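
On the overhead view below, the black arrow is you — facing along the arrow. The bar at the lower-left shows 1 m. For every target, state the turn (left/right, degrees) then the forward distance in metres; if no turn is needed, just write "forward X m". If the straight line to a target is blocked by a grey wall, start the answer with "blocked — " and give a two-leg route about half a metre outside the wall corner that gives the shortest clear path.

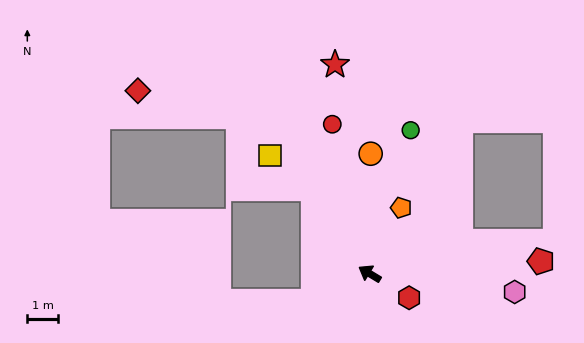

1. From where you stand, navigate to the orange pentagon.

turn right 84°, forward 2.4 m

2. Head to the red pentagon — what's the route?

turn right 145°, forward 5.7 m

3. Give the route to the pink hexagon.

turn right 156°, forward 4.8 m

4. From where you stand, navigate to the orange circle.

turn right 59°, forward 3.9 m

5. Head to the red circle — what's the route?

turn right 45°, forward 5.1 m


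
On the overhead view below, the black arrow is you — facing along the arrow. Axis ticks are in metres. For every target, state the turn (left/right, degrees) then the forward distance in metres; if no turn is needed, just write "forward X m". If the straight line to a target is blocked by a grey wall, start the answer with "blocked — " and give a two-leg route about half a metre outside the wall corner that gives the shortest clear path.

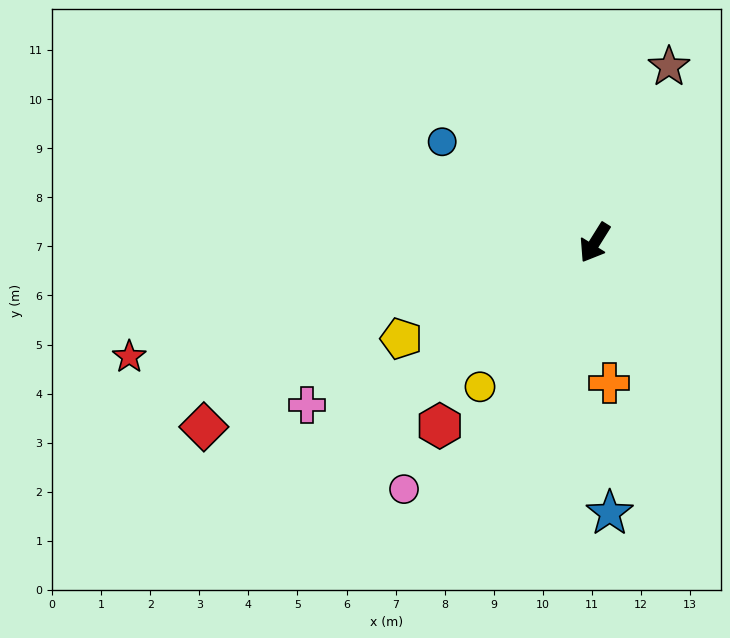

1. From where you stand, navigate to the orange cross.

turn left 38°, forward 2.9 m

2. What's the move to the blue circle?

turn right 92°, forward 3.7 m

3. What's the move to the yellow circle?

turn right 7°, forward 3.8 m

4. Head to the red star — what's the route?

turn right 44°, forward 9.8 m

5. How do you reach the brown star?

turn right 171°, forward 3.9 m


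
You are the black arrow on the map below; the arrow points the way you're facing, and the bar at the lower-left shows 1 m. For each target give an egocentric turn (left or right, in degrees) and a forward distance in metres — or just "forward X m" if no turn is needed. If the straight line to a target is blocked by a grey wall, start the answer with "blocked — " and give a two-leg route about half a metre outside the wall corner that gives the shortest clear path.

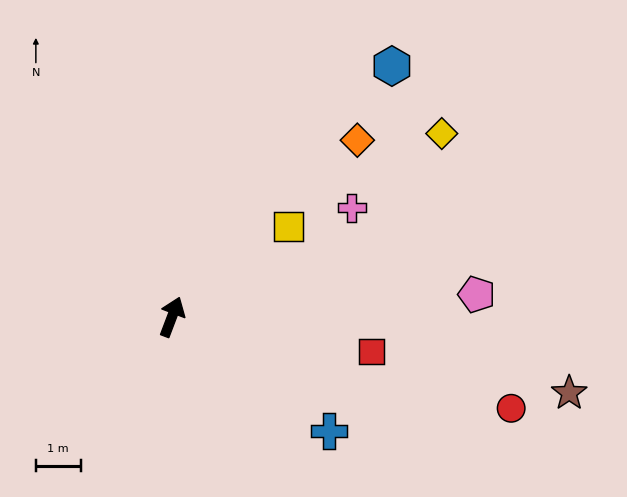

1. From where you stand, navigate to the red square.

turn right 79°, forward 4.5 m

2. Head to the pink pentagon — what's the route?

turn right 65°, forward 6.8 m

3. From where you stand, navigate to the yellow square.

turn right 31°, forward 3.3 m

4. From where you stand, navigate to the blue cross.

turn right 105°, forward 4.3 m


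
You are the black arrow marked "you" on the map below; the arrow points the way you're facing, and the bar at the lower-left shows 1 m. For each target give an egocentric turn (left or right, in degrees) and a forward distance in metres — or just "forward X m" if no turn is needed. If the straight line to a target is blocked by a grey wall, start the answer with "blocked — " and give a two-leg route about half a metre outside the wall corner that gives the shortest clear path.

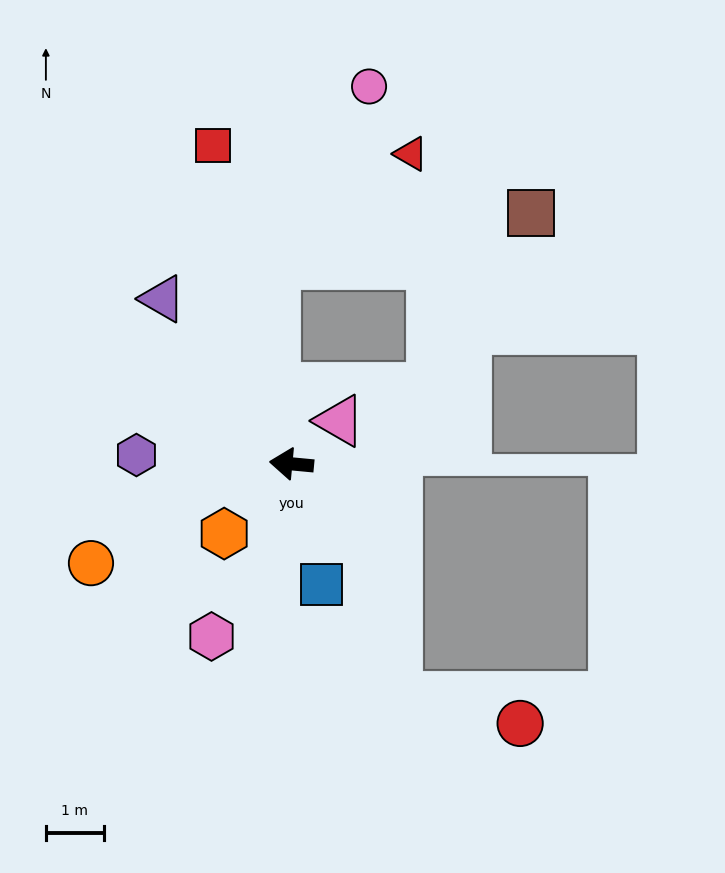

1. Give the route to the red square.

turn right 71°, forward 5.7 m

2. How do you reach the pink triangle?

turn right 133°, forward 1.1 m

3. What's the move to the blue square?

turn left 109°, forward 2.1 m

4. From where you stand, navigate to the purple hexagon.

turn left 2°, forward 2.7 m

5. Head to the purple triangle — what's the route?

turn right 47°, forward 3.6 m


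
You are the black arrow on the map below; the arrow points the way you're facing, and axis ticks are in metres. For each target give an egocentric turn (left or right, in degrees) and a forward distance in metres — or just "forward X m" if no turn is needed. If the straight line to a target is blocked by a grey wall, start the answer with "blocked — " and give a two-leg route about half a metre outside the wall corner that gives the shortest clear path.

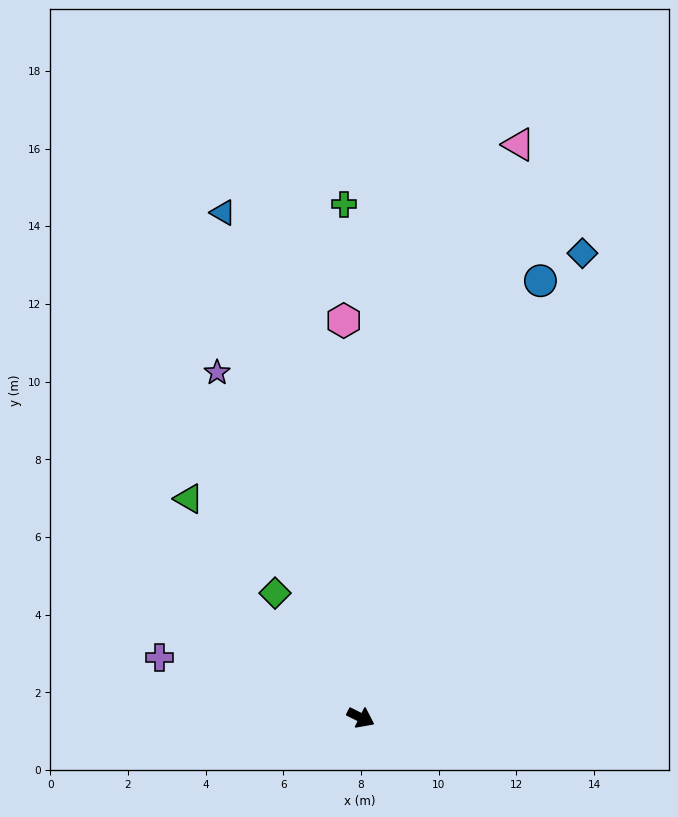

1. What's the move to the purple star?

turn left 139°, forward 9.6 m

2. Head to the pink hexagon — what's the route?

turn left 119°, forward 10.2 m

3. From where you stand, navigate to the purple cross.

turn right 170°, forward 5.4 m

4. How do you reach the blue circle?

turn left 94°, forward 12.2 m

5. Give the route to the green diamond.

turn left 151°, forward 3.9 m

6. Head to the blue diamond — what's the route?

turn left 91°, forward 13.2 m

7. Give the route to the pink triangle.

turn left 101°, forward 15.3 m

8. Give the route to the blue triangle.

turn left 132°, forward 13.5 m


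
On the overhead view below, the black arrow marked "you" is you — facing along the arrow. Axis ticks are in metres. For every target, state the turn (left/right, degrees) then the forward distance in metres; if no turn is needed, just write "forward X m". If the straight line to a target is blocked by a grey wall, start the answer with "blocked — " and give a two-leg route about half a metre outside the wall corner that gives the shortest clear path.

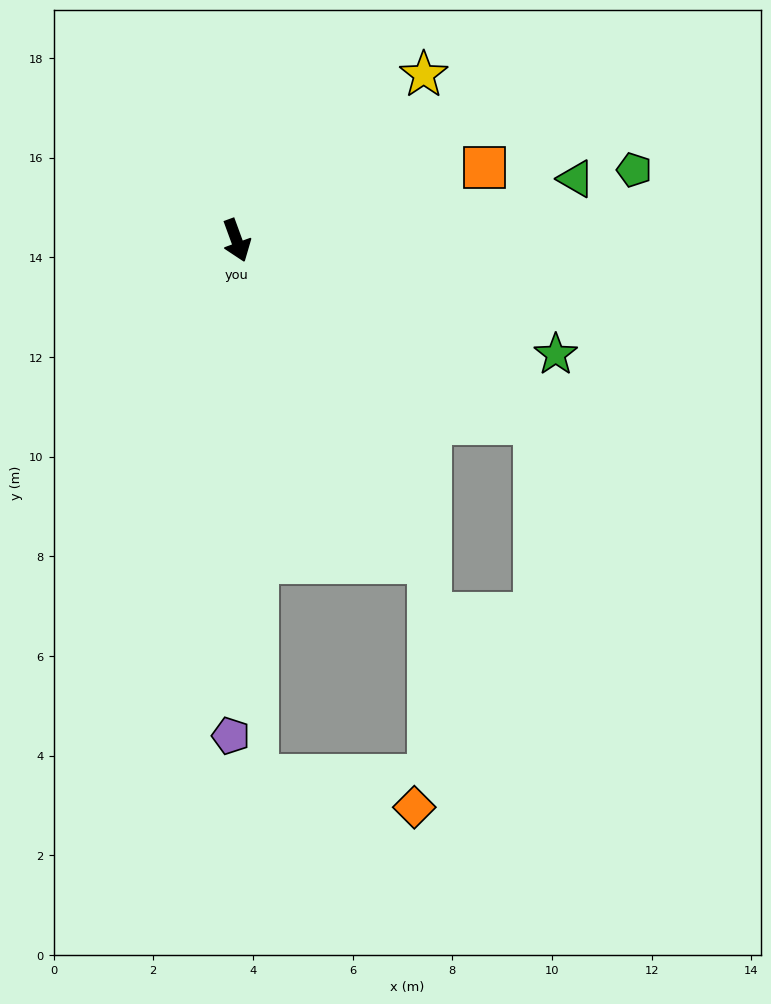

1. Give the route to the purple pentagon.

turn right 21°, forward 9.9 m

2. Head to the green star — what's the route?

turn left 50°, forward 6.8 m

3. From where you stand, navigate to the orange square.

turn left 86°, forward 5.2 m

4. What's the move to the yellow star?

turn left 111°, forward 5.0 m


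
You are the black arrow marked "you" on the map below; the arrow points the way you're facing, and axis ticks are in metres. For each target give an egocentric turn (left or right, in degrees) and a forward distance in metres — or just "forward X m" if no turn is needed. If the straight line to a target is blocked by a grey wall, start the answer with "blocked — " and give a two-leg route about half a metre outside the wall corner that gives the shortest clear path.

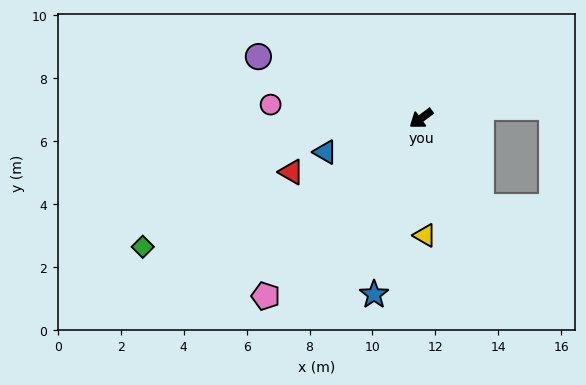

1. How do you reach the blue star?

turn left 39°, forward 5.8 m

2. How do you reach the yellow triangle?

turn left 55°, forward 3.7 m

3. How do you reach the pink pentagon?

turn left 12°, forward 7.5 m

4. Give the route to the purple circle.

turn right 57°, forward 5.5 m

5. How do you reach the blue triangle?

turn right 17°, forward 3.2 m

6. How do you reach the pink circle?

turn right 42°, forward 4.8 m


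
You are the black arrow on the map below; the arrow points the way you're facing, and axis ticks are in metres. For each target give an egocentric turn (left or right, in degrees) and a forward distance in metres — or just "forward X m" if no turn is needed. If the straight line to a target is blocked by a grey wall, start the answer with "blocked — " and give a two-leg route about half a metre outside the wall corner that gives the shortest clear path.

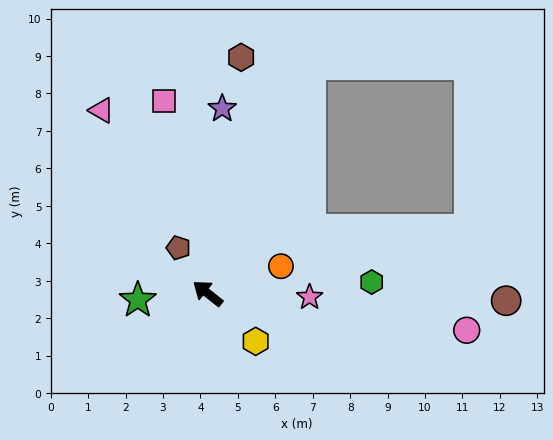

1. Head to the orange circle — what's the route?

turn right 121°, forward 2.1 m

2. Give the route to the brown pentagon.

turn right 19°, forward 1.4 m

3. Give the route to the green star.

turn left 44°, forward 1.9 m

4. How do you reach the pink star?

turn right 144°, forward 2.7 m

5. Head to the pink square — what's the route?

turn right 39°, forward 5.3 m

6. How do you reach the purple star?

turn right 56°, forward 5.0 m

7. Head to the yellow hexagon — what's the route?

turn left 173°, forward 1.8 m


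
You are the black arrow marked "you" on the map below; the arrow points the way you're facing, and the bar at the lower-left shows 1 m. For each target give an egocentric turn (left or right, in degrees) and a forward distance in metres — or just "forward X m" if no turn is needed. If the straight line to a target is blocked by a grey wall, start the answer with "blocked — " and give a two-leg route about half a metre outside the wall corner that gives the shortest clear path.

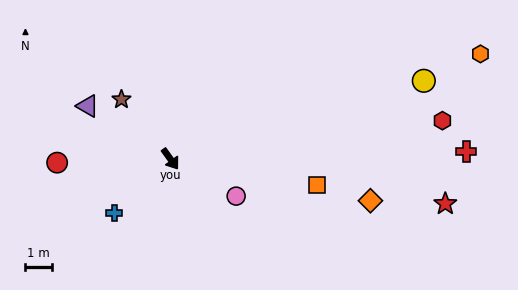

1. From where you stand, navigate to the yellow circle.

turn left 71°, forward 9.9 m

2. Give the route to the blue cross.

turn right 82°, forward 2.9 m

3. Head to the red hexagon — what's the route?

turn left 62°, forward 10.3 m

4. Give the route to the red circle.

turn right 124°, forward 4.2 m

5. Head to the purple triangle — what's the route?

turn right 158°, forward 3.7 m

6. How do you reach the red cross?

turn left 56°, forward 11.0 m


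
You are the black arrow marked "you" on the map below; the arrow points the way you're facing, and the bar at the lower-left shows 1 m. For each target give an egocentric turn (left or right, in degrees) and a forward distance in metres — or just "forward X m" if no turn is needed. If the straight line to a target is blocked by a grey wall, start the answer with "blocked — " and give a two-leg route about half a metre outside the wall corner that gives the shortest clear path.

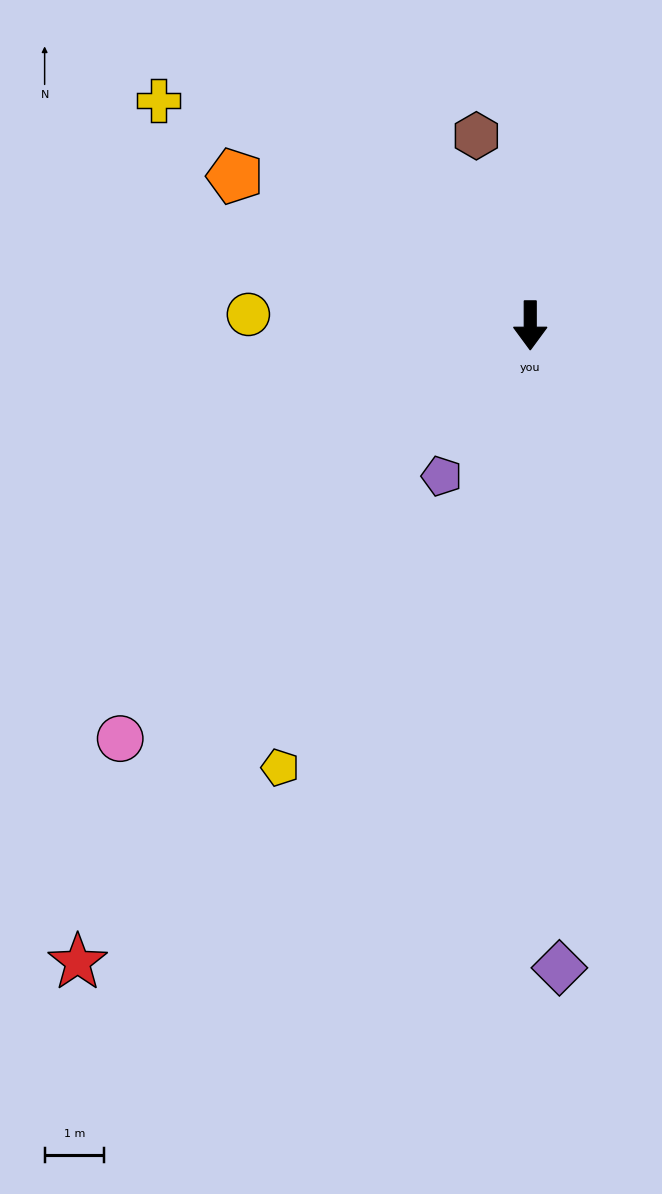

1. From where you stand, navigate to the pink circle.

turn right 45°, forward 9.8 m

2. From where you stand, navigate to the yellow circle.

turn right 92°, forward 4.7 m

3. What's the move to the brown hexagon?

turn right 164°, forward 3.3 m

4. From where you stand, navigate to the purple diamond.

turn left 3°, forward 10.8 m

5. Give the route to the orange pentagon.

turn right 117°, forward 5.6 m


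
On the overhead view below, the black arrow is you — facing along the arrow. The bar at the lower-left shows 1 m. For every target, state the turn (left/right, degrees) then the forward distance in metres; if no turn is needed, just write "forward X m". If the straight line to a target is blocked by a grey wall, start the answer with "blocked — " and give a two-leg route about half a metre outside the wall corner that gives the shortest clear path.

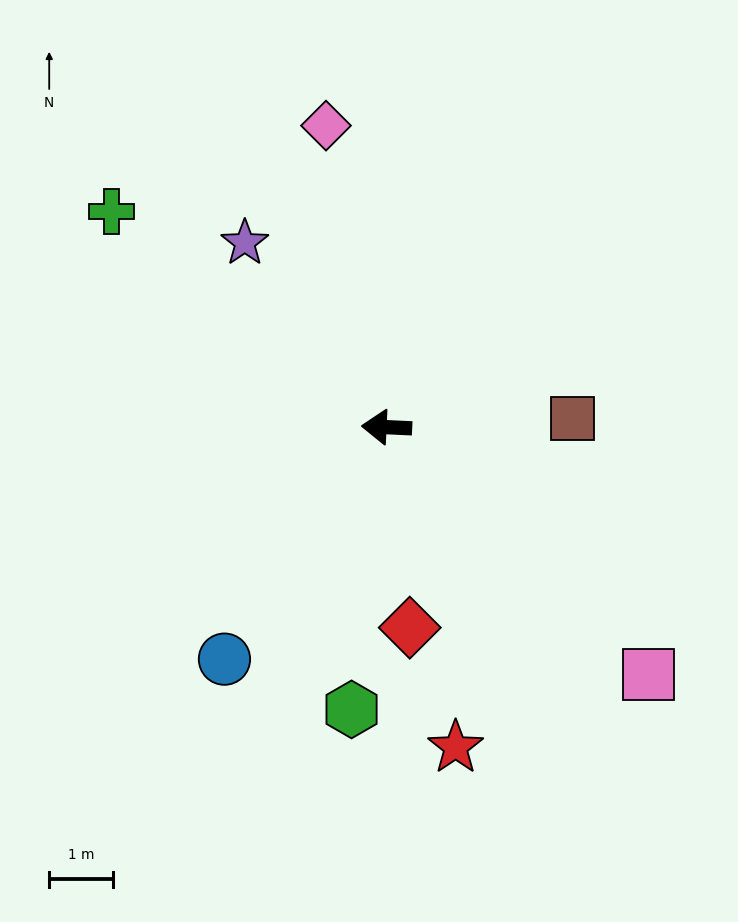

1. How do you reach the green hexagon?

turn left 86°, forward 4.5 m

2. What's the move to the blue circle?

turn left 58°, forward 4.4 m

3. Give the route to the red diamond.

turn left 99°, forward 3.2 m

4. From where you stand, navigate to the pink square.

turn left 139°, forward 5.7 m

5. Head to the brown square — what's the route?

turn right 175°, forward 2.9 m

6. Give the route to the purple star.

turn right 50°, forward 3.6 m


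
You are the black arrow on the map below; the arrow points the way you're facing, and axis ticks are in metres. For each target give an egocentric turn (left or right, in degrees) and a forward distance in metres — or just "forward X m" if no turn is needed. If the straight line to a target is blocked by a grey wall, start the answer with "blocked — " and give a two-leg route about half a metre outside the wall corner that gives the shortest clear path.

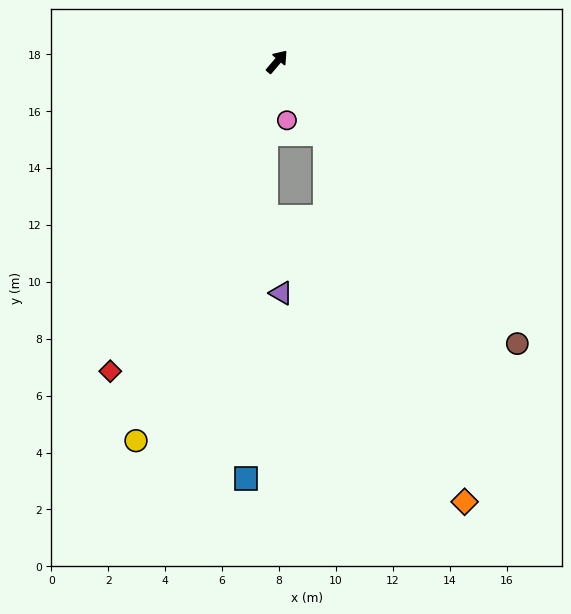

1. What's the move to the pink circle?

turn right 130°, forward 2.1 m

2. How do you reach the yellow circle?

turn right 160°, forward 14.2 m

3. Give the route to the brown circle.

turn right 99°, forward 13.0 m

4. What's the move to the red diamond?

turn right 168°, forward 12.3 m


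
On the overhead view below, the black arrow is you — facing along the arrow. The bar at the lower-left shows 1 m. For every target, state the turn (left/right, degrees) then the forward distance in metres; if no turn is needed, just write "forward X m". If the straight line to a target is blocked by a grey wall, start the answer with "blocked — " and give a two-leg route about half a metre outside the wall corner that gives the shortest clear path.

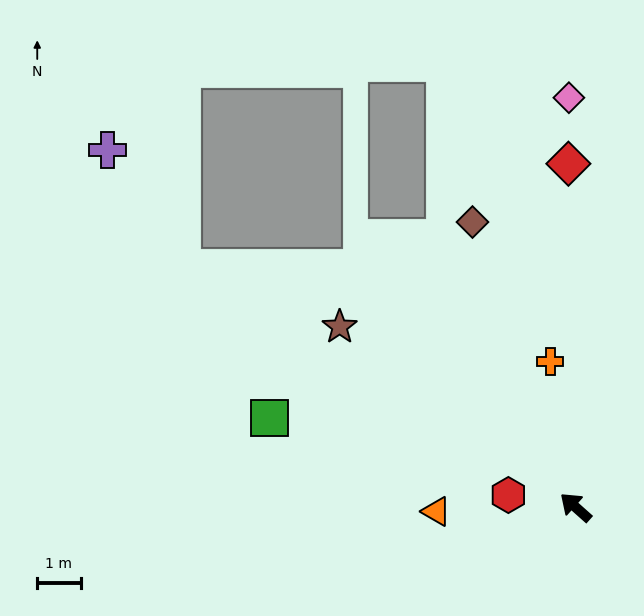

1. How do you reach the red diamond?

turn right 47°, forward 7.9 m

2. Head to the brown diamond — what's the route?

turn right 28°, forward 7.0 m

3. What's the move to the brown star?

turn left 4°, forward 6.8 m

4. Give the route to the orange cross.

turn right 38°, forward 3.4 m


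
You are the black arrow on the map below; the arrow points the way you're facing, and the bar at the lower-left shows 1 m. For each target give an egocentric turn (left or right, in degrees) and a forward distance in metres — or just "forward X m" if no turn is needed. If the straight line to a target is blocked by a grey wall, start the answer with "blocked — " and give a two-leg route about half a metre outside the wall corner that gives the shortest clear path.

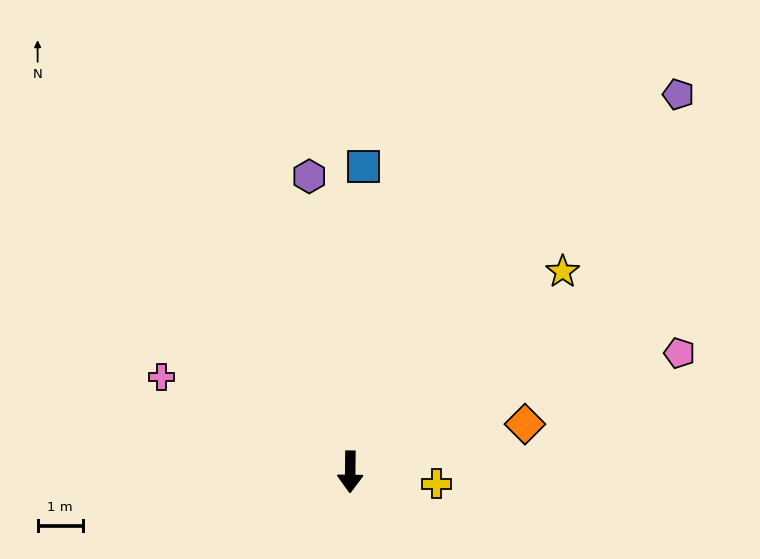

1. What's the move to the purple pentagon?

turn left 140°, forward 11.1 m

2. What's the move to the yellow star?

turn left 134°, forward 6.5 m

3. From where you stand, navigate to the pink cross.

turn right 116°, forward 4.7 m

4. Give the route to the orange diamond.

turn left 106°, forward 4.0 m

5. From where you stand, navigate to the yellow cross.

turn left 83°, forward 1.9 m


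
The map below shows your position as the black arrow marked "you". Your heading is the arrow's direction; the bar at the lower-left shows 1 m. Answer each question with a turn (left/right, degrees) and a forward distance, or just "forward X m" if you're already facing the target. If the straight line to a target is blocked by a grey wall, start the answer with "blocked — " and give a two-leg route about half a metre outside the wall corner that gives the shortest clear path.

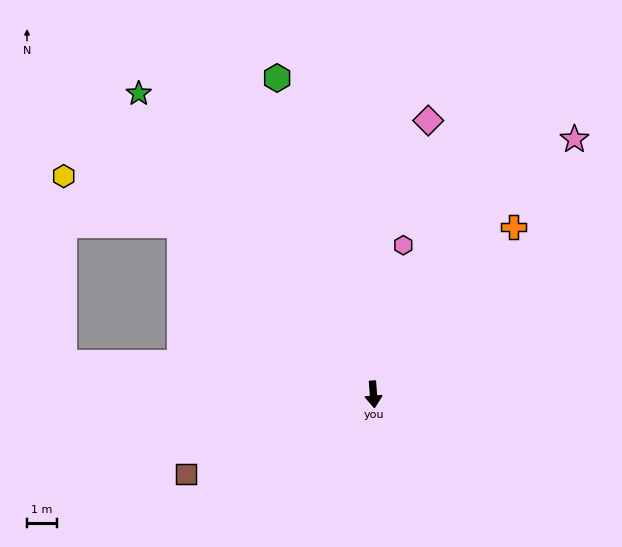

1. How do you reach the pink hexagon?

turn left 164°, forward 5.0 m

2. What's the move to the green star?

turn right 146°, forward 12.6 m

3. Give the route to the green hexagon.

turn right 167°, forward 10.9 m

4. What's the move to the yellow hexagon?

blocked — turn right 135°, forward 8.5 m, then turn left 18°, forward 4.1 m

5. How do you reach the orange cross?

turn left 136°, forward 7.2 m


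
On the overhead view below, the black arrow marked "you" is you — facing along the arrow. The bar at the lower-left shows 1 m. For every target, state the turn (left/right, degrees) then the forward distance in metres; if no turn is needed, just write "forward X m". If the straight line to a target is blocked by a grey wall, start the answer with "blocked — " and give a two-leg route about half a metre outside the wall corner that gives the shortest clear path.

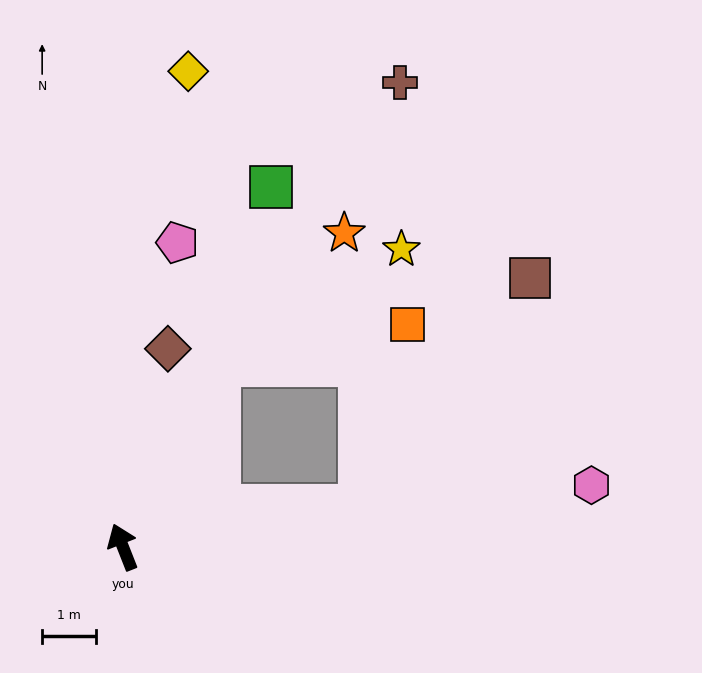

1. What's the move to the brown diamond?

turn right 34°, forward 3.8 m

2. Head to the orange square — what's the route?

blocked — turn right 49°, forward 3.8 m, then turn right 51°, forward 3.6 m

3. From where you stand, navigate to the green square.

turn right 44°, forward 7.3 m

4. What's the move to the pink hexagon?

turn right 104°, forward 8.8 m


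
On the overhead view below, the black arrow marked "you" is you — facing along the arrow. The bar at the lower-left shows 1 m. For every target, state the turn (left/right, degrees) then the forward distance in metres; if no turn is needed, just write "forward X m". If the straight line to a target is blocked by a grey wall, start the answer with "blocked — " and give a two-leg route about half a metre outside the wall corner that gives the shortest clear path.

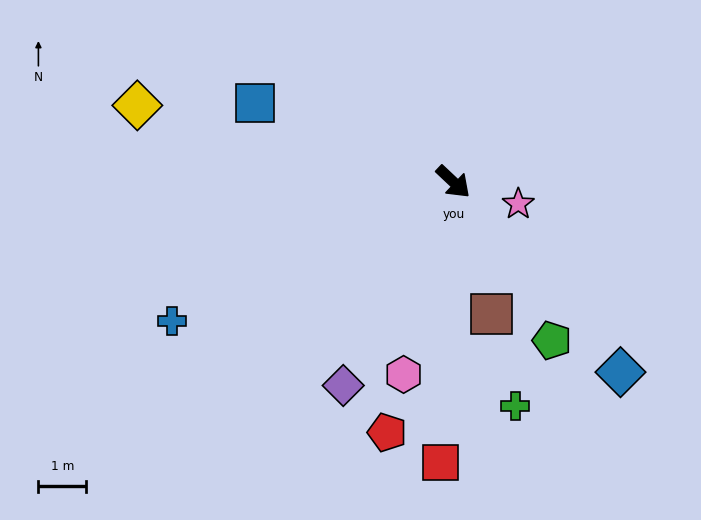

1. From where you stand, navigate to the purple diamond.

turn right 75°, forward 4.8 m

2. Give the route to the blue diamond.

turn right 5°, forward 5.3 m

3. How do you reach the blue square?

turn right 158°, forward 4.5 m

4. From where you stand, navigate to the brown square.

turn right 31°, forward 2.9 m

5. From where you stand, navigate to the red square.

turn right 49°, forward 5.9 m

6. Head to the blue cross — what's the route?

turn right 110°, forward 6.6 m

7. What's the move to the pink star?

turn left 24°, forward 1.4 m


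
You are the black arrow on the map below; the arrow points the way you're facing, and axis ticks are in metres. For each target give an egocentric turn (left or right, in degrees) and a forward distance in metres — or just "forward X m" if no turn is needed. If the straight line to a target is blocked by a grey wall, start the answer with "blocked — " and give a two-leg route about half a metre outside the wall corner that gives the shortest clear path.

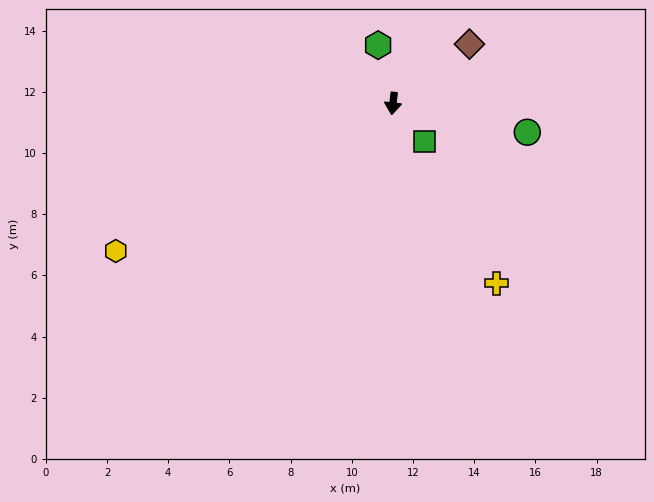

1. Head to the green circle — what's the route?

turn left 84°, forward 4.5 m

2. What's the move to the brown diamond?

turn left 134°, forward 3.2 m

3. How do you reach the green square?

turn left 46°, forward 1.6 m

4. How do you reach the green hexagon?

turn right 159°, forward 2.0 m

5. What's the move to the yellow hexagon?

turn right 55°, forward 10.3 m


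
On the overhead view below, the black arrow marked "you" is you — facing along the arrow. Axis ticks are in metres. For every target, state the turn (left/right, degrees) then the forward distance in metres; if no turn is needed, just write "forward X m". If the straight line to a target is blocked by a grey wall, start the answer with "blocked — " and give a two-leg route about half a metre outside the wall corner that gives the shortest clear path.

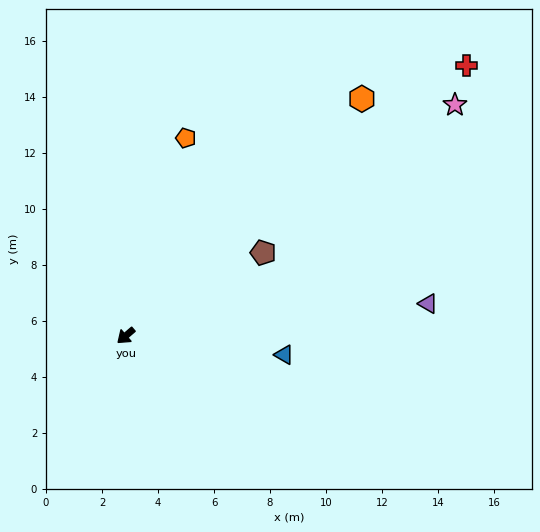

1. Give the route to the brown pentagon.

turn left 170°, forward 5.7 m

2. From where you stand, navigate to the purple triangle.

turn left 145°, forward 10.9 m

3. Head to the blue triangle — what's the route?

turn left 132°, forward 5.7 m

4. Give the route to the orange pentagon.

turn right 148°, forward 7.4 m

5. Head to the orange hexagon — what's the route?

turn right 176°, forward 11.9 m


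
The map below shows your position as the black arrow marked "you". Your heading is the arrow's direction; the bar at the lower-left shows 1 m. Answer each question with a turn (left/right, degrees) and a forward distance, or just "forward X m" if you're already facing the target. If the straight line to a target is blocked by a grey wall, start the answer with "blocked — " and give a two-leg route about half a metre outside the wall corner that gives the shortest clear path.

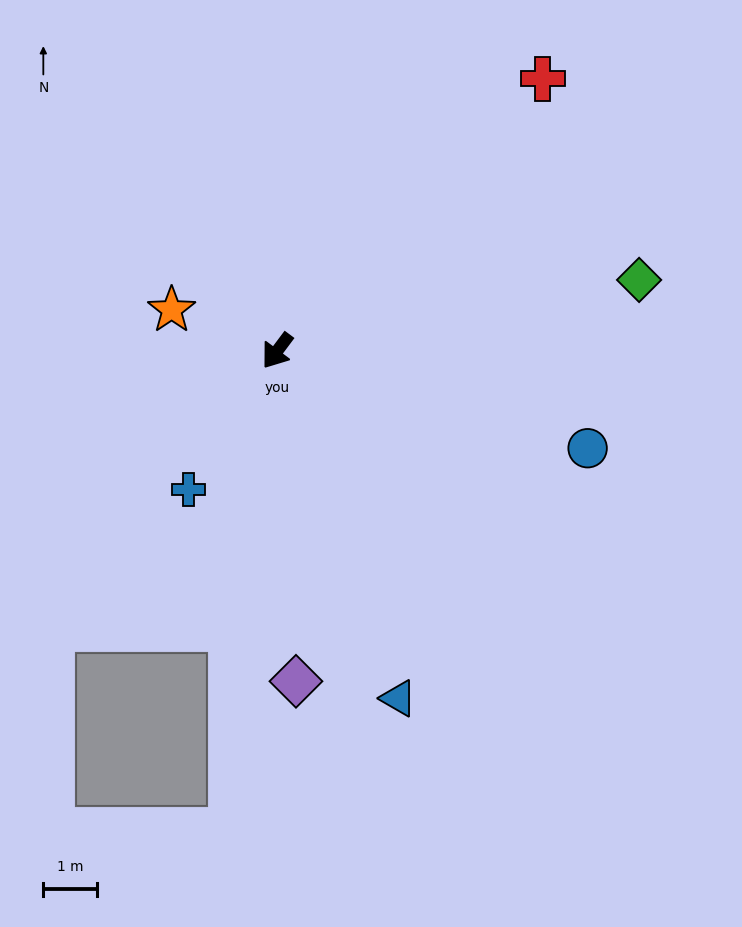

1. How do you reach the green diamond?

turn left 138°, forward 6.8 m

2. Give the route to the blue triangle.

turn left 56°, forward 6.8 m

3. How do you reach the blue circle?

turn left 109°, forward 6.0 m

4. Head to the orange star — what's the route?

turn right 74°, forward 2.1 m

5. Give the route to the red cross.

turn left 172°, forward 7.0 m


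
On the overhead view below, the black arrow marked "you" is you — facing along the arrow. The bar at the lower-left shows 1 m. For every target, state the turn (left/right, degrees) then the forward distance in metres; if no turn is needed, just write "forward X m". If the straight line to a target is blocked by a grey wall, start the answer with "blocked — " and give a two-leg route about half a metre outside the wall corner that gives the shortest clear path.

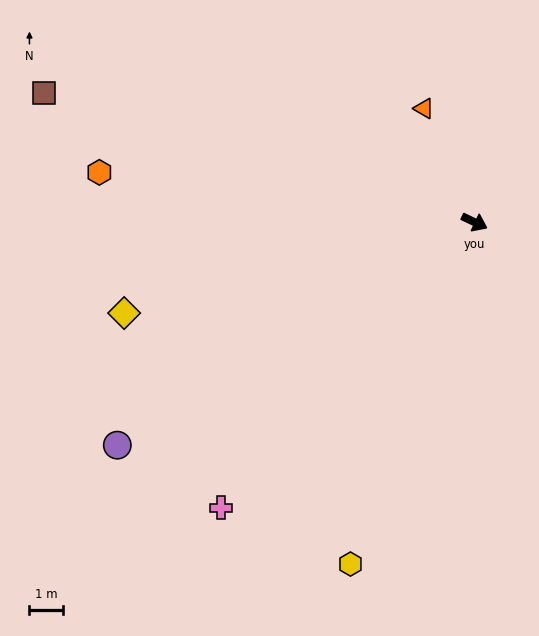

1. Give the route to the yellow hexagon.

turn right 85°, forward 10.9 m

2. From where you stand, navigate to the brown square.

turn right 171°, forward 13.4 m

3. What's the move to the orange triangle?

turn left 139°, forward 3.7 m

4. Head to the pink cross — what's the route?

turn right 106°, forward 11.4 m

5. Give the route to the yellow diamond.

turn right 140°, forward 10.8 m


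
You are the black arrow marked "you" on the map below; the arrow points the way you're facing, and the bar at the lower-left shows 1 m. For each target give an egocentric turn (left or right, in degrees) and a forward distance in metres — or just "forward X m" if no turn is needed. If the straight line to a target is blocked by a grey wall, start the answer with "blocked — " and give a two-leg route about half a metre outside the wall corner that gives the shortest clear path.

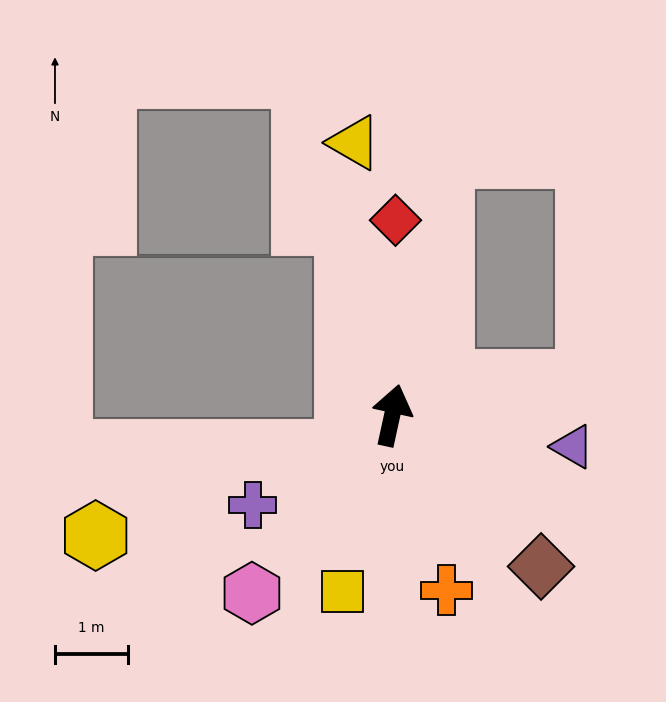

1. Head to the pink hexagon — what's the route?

turn left 154°, forward 3.1 m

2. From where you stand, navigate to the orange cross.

turn right 150°, forward 2.5 m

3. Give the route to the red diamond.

turn left 11°, forward 2.7 m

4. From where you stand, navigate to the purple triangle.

turn right 88°, forward 2.5 m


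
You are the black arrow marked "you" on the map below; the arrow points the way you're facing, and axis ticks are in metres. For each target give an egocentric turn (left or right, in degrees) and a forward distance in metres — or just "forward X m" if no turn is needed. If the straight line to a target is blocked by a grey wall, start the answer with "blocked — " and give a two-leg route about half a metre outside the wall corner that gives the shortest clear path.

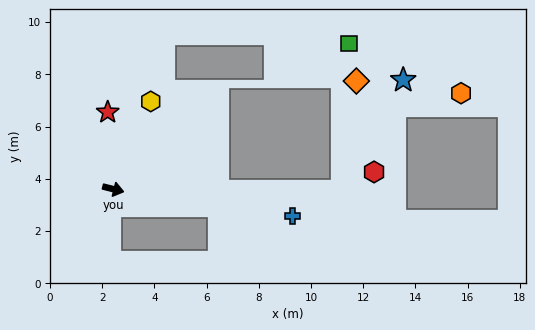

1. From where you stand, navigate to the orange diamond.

blocked — turn left 14°, forward 8.8 m, then turn left 83°, forward 4.2 m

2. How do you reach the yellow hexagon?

turn left 81°, forward 3.7 m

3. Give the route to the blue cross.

turn left 6°, forward 6.9 m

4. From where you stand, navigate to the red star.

turn left 108°, forward 3.0 m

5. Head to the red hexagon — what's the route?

blocked — turn left 14°, forward 8.8 m, then turn left 30°, forward 1.4 m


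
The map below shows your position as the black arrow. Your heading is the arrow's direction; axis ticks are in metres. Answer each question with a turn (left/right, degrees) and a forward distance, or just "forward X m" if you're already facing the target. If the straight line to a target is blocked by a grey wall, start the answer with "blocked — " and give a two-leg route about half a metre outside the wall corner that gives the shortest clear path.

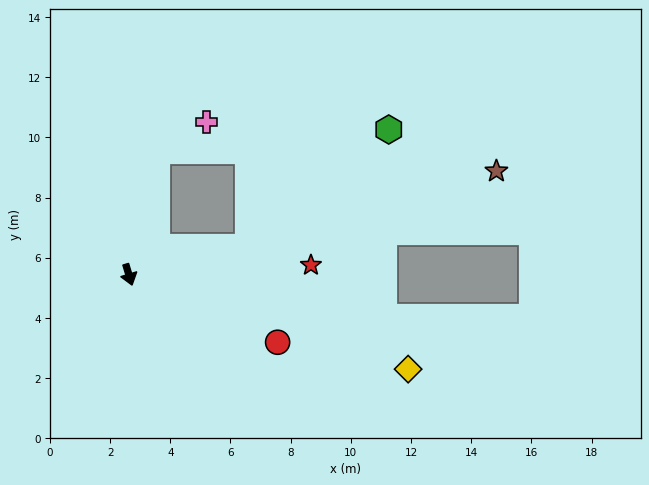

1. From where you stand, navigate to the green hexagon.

blocked — turn left 86°, forward 4.1 m, then turn left 27°, forward 6.1 m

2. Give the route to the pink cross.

blocked — turn left 150°, forward 4.2 m, then turn right 46°, forward 1.9 m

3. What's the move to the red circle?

turn left 49°, forward 5.4 m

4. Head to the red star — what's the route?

turn left 76°, forward 6.1 m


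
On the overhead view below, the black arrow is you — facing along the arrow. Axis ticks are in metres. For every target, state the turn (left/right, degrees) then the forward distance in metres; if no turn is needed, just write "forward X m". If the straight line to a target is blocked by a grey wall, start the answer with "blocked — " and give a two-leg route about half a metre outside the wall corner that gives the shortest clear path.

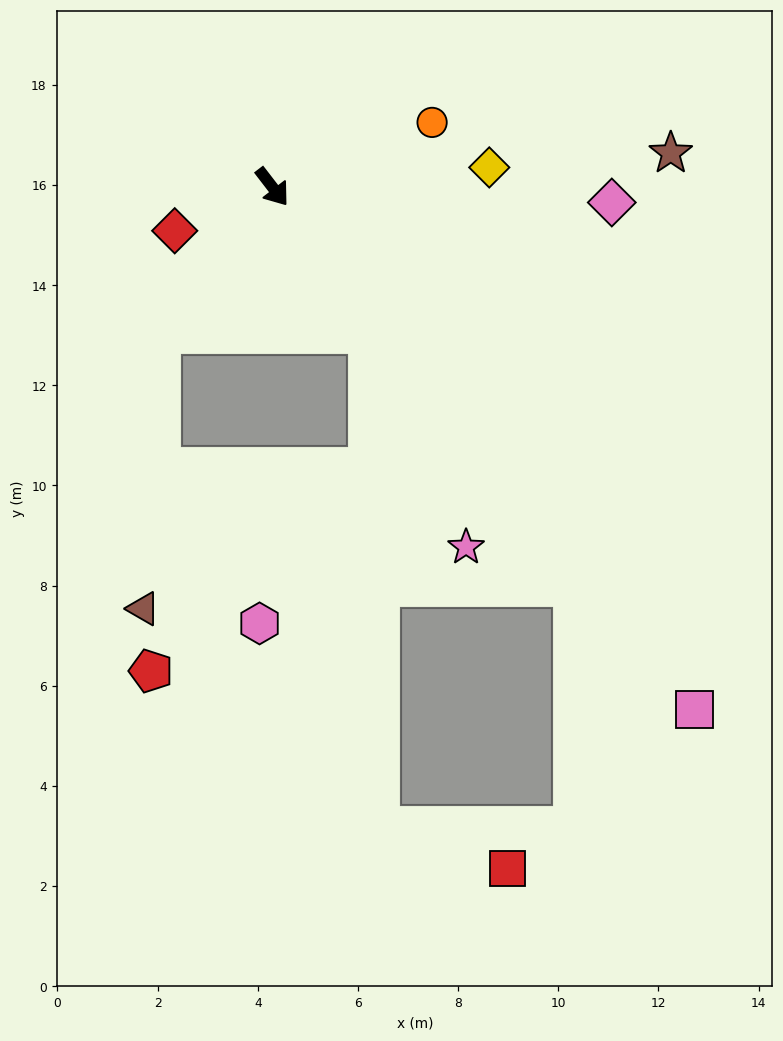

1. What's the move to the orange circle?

turn left 74°, forward 3.4 m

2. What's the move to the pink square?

forward 13.4 m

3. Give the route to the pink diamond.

turn left 50°, forward 6.8 m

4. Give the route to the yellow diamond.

turn left 58°, forward 4.3 m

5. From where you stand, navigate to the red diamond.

turn right 103°, forward 2.1 m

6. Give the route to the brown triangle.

blocked — turn right 75°, forward 3.7 m, then turn left 34°, forward 5.5 m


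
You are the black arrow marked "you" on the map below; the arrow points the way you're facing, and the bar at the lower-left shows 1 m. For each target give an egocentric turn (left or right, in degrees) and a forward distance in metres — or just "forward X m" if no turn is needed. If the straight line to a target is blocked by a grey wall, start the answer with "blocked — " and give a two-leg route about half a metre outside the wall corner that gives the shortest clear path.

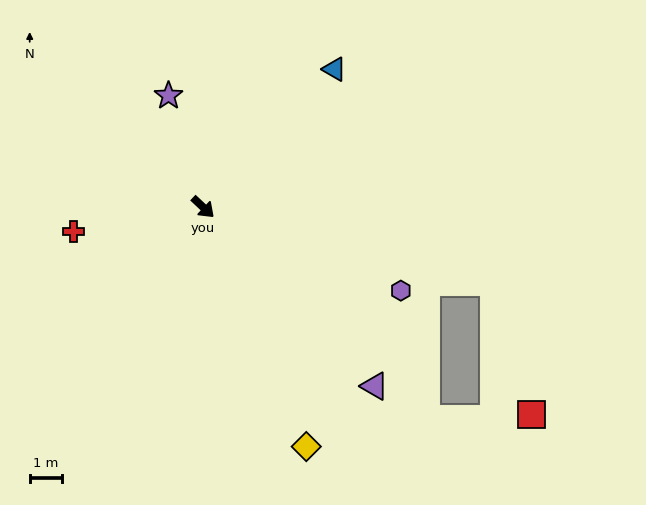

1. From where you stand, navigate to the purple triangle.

turn right 3°, forward 7.8 m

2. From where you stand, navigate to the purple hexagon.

turn left 20°, forward 6.7 m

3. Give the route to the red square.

blocked — turn left 29°, forward 9.4 m, then turn right 60°, forward 4.3 m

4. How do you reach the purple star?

turn left 150°, forward 3.7 m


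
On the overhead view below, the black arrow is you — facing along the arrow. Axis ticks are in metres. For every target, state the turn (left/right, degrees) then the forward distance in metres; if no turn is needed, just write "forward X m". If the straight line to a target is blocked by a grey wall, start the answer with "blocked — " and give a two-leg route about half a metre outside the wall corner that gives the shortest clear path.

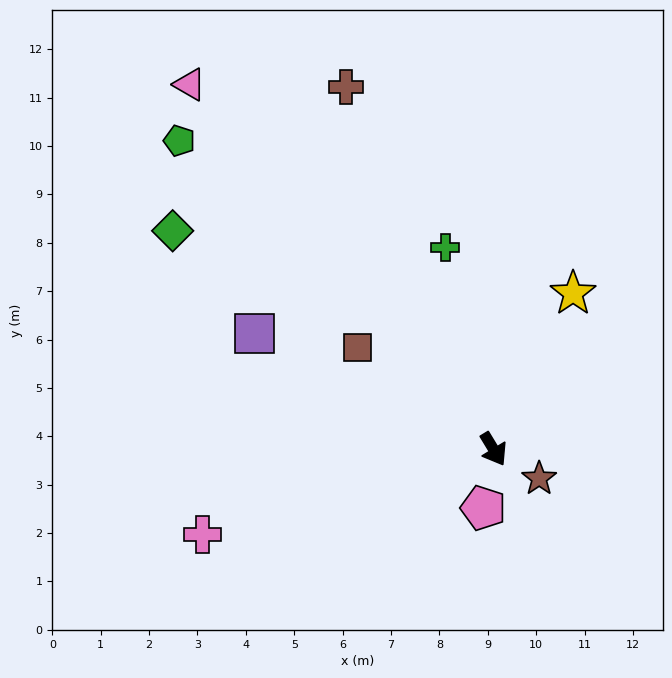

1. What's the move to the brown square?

turn right 158°, forward 3.5 m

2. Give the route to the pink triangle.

turn right 171°, forward 9.8 m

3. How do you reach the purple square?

turn right 147°, forward 5.5 m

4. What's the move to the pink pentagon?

turn right 41°, forward 1.2 m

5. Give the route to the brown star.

turn left 26°, forward 1.1 m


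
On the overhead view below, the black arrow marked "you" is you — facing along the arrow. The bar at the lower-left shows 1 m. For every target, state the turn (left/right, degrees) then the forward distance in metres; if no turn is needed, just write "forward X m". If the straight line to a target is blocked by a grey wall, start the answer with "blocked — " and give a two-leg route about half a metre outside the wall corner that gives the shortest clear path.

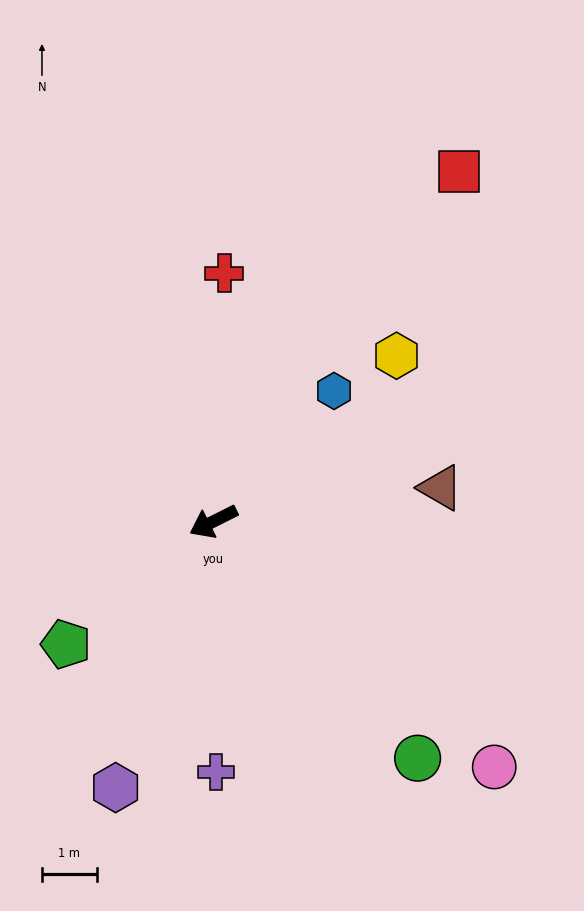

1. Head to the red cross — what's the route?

turn right 119°, forward 4.5 m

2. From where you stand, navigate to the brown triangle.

turn left 162°, forward 4.2 m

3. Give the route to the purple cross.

turn left 64°, forward 4.6 m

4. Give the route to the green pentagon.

turn left 13°, forward 3.5 m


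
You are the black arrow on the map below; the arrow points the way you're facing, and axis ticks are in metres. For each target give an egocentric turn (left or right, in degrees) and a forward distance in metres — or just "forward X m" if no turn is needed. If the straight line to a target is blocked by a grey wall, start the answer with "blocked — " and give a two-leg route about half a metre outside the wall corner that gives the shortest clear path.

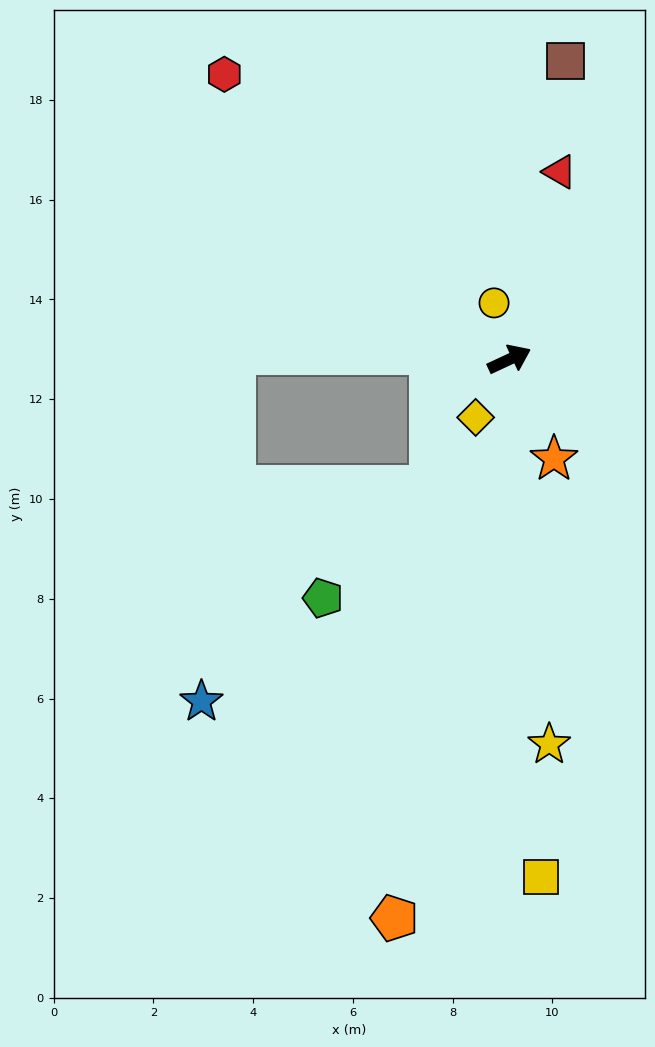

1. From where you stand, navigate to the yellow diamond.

turn right 145°, forward 1.3 m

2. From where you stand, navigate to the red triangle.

turn left 50°, forward 3.9 m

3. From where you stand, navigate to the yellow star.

turn right 109°, forward 7.8 m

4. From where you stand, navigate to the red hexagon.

turn left 110°, forward 8.1 m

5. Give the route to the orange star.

turn right 91°, forward 2.2 m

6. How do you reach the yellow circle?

turn left 80°, forward 1.2 m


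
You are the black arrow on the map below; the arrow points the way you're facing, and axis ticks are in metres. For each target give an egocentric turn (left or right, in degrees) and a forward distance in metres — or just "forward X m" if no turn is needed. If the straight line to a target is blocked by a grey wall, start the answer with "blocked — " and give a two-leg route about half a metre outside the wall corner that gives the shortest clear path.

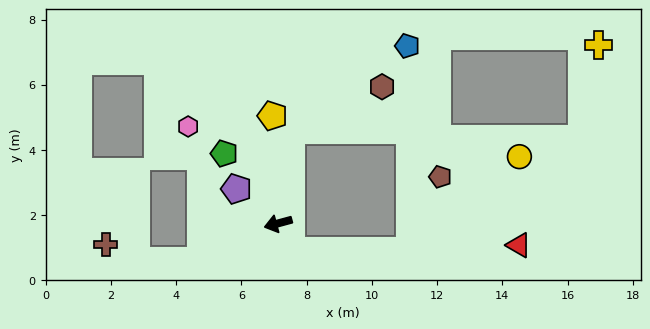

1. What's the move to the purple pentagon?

turn right 55°, forward 1.7 m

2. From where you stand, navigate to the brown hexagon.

blocked — turn right 113°, forward 2.9 m, then turn right 57°, forward 3.1 m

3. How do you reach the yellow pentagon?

turn right 102°, forward 3.3 m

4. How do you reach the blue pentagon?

blocked — turn right 113°, forward 2.9 m, then turn right 46°, forward 4.4 m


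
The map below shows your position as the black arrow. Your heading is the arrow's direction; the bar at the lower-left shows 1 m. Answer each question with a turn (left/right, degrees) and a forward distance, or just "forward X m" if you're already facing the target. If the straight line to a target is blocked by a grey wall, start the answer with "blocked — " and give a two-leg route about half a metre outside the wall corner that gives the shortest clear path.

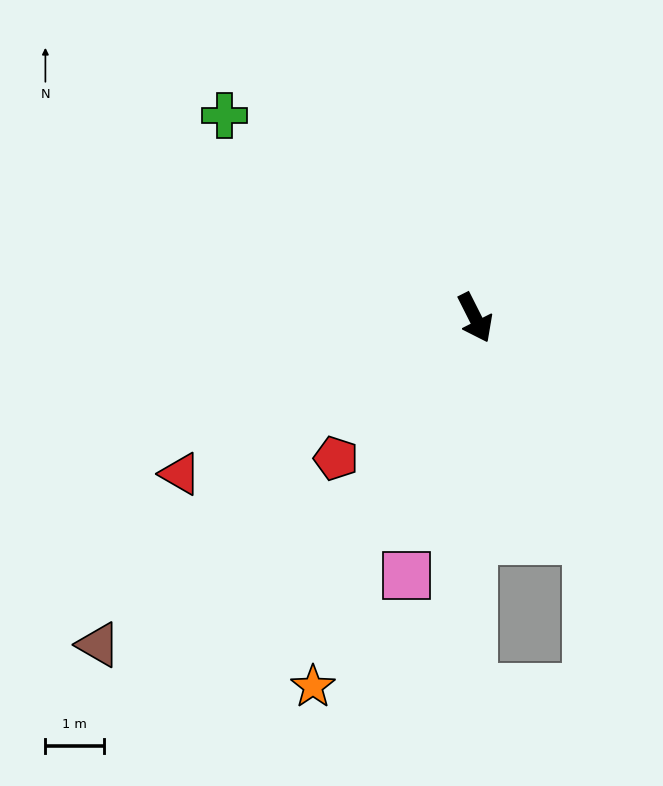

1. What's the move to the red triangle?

turn right 89°, forward 5.7 m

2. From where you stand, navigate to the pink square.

turn right 42°, forward 4.6 m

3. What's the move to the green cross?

turn right 156°, forward 5.5 m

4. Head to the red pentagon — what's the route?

turn right 72°, forward 3.4 m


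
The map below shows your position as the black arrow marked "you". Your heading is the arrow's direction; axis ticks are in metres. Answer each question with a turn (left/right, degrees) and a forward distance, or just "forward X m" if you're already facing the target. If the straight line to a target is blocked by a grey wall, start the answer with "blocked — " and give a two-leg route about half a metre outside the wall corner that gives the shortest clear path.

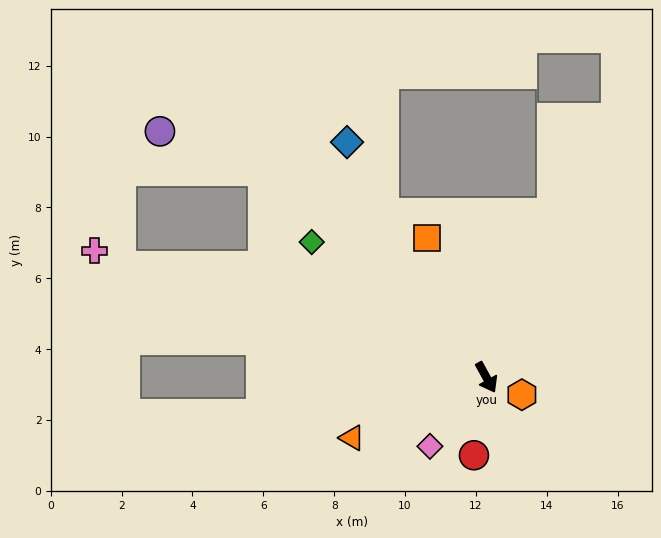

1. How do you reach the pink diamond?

turn right 68°, forward 2.5 m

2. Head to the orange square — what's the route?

turn left 174°, forward 4.3 m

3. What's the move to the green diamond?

turn right 157°, forward 6.2 m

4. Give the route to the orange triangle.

turn right 95°, forward 4.2 m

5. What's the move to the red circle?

turn right 38°, forward 2.2 m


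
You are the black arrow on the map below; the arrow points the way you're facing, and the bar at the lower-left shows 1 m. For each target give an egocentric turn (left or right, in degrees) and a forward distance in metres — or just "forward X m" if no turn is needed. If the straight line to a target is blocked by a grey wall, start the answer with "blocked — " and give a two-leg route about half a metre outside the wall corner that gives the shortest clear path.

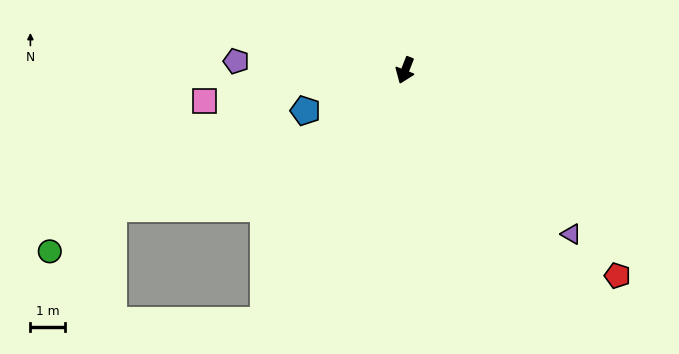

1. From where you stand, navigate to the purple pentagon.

turn right 72°, forward 4.9 m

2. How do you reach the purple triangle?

turn left 67°, forward 6.8 m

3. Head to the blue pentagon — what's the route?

turn right 47°, forward 3.1 m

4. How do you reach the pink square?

turn right 60°, forward 5.9 m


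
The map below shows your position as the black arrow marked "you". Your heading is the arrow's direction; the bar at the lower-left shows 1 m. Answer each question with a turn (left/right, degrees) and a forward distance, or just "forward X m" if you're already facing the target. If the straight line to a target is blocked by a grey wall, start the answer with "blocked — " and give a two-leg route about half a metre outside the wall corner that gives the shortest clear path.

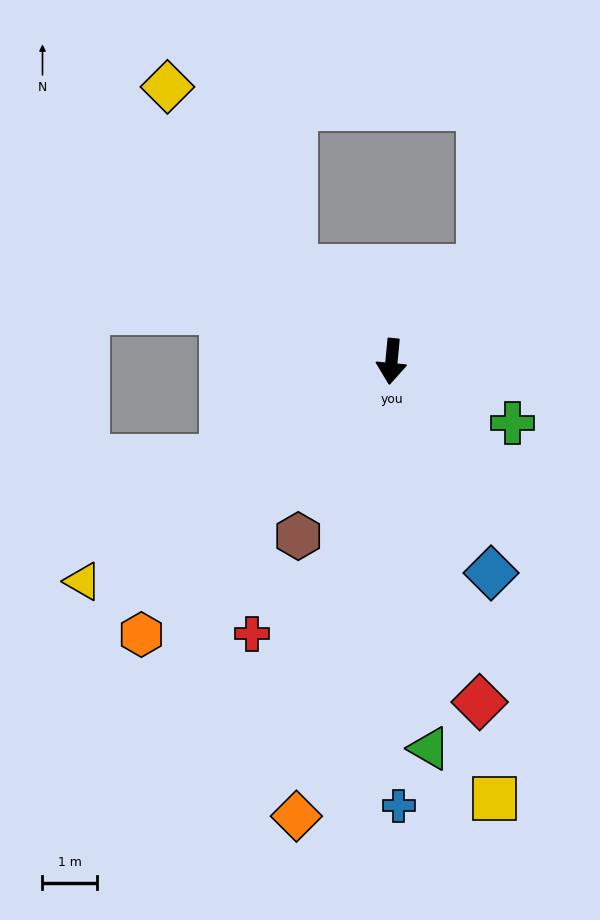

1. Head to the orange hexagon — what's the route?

turn right 37°, forward 6.8 m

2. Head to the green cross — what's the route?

turn left 69°, forward 2.5 m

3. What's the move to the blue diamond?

turn left 31°, forward 4.3 m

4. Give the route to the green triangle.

turn left 11°, forward 7.2 m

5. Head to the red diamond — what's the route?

turn left 20°, forward 6.5 m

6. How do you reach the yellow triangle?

turn right 49°, forward 7.0 m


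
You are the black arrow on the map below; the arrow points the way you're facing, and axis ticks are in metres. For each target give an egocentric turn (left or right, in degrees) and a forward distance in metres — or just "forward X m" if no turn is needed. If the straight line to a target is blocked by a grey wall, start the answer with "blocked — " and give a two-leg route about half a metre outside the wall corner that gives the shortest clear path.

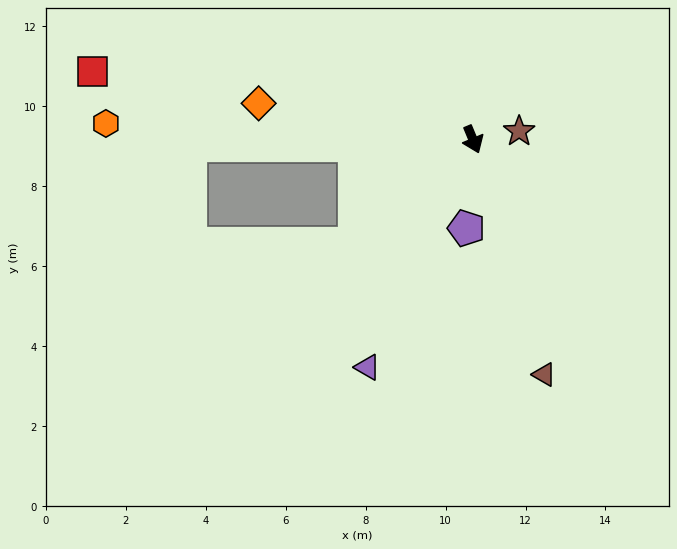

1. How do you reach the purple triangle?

turn right 47°, forward 6.3 m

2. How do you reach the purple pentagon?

turn right 27°, forward 2.2 m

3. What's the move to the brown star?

turn left 78°, forward 1.2 m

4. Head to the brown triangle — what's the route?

turn right 6°, forward 6.1 m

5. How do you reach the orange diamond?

turn right 122°, forward 5.4 m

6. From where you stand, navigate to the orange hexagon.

turn right 115°, forward 9.2 m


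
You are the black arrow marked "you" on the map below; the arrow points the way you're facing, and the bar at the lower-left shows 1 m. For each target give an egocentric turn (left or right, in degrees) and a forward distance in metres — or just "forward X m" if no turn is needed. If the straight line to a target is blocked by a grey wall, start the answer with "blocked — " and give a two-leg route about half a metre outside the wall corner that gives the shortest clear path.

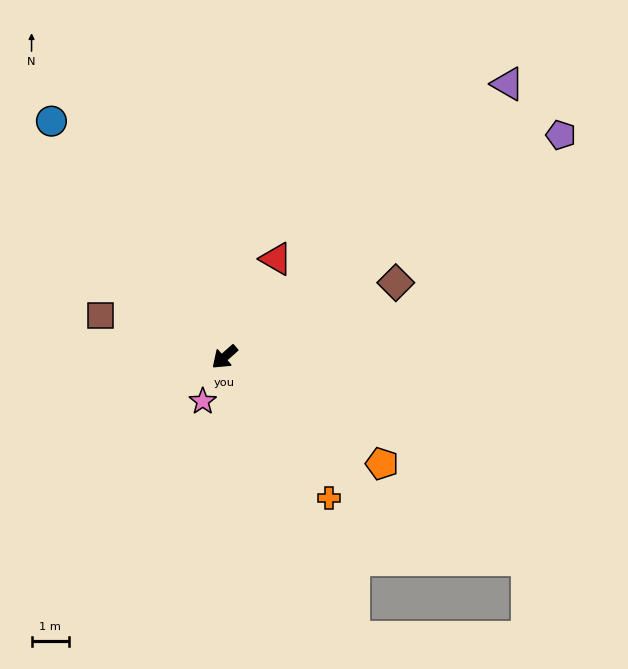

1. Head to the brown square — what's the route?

turn right 60°, forward 3.5 m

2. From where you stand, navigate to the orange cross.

turn left 85°, forward 4.7 m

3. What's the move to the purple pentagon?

turn left 172°, forward 10.8 m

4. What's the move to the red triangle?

turn right 159°, forward 3.0 m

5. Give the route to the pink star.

turn left 22°, forward 1.3 m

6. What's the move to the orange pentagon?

turn left 104°, forward 5.1 m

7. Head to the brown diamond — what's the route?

turn left 162°, forward 5.0 m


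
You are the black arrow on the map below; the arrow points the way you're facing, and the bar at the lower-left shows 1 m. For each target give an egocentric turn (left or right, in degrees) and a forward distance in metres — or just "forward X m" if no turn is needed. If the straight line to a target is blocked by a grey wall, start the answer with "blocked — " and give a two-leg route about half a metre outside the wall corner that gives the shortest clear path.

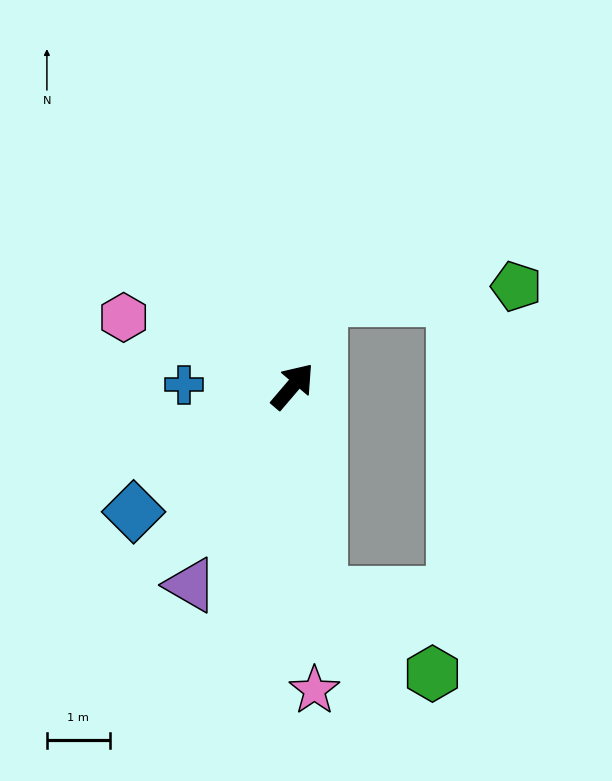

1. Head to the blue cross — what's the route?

turn left 130°, forward 1.7 m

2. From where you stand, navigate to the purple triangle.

turn right 167°, forward 3.6 m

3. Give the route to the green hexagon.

blocked — turn right 132°, forward 3.3 m, then turn left 47°, forward 2.2 m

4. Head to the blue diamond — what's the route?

turn left 169°, forward 3.2 m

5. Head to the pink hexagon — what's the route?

turn left 108°, forward 2.9 m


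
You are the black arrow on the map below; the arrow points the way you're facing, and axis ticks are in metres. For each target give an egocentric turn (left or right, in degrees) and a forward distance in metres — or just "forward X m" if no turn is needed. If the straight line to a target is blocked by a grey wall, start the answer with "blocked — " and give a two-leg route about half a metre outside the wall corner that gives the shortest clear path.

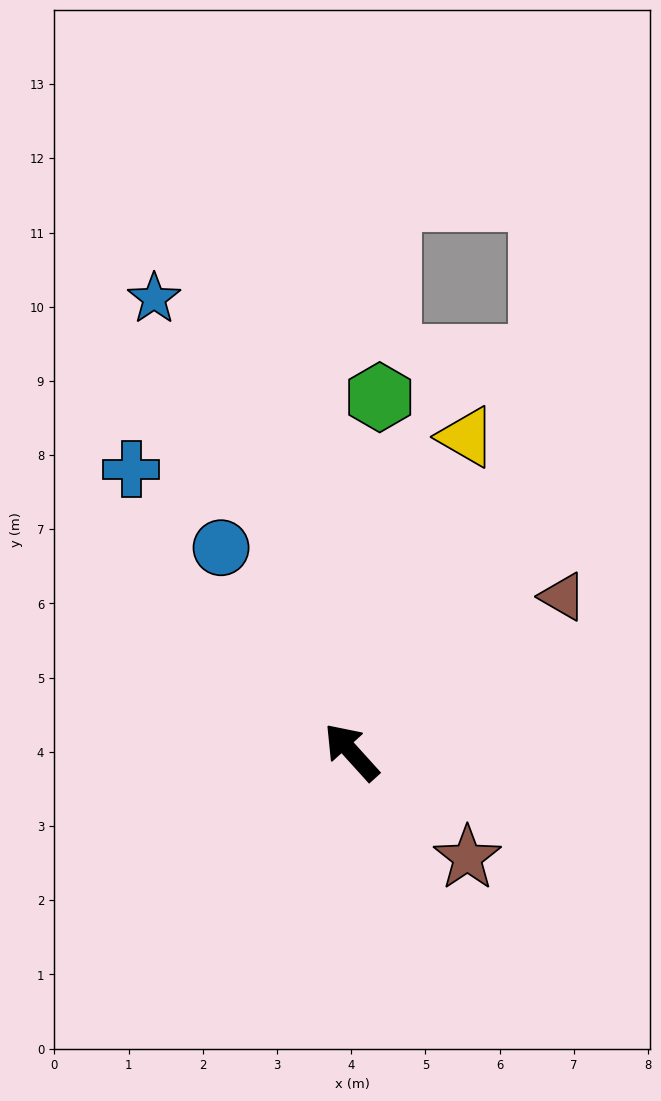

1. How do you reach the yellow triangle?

turn right 62°, forward 4.5 m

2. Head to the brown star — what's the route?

turn right 175°, forward 2.1 m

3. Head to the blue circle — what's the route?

turn right 10°, forward 3.3 m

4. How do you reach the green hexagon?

turn right 47°, forward 4.8 m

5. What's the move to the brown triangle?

turn right 96°, forward 3.5 m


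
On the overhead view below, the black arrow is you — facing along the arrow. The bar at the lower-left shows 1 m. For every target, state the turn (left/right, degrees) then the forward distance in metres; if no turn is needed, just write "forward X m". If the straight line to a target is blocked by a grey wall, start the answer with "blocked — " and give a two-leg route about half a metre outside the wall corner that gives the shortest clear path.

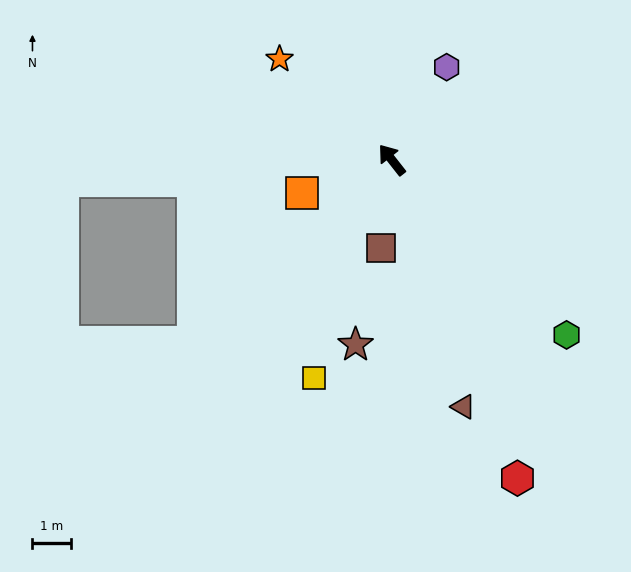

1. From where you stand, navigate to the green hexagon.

turn right 173°, forward 6.5 m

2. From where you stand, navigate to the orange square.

turn left 72°, forward 2.5 m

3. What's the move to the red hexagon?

turn left 163°, forward 9.0 m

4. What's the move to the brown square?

turn left 135°, forward 2.3 m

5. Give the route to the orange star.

turn left 10°, forward 4.0 m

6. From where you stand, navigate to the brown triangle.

turn left 158°, forward 6.8 m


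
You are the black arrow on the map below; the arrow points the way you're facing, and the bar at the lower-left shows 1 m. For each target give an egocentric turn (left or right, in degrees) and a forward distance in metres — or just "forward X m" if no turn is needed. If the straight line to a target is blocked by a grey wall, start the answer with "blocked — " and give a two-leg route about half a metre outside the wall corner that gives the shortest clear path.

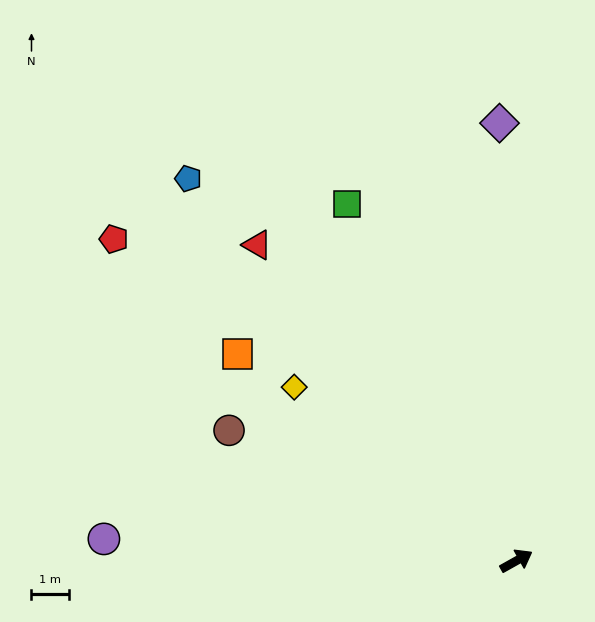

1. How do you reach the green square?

turn left 86°, forward 10.6 m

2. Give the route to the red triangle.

turn left 100°, forward 11.0 m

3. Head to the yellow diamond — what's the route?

turn left 113°, forward 7.6 m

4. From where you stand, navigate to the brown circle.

turn left 126°, forward 8.5 m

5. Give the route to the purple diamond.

turn left 63°, forward 11.8 m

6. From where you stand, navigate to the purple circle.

turn left 148°, forward 11.1 m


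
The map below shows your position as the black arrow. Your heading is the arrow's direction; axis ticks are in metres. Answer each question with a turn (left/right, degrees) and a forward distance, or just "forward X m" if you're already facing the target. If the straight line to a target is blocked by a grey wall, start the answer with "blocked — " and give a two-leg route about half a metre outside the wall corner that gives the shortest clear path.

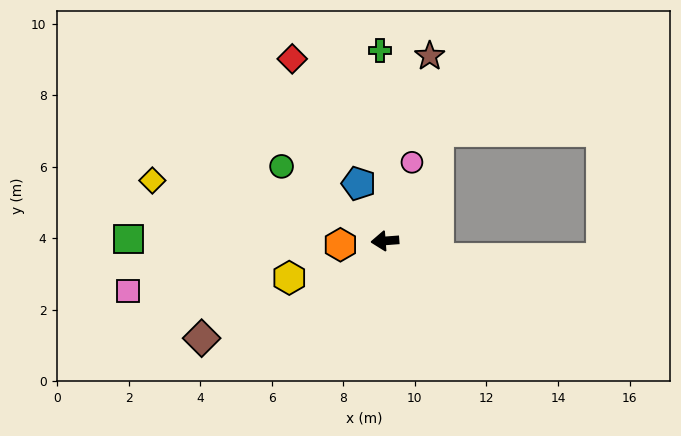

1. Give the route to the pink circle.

turn right 113°, forward 2.3 m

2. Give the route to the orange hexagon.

forward 1.2 m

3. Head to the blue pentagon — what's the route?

turn right 70°, forward 1.8 m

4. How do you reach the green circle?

turn right 40°, forward 3.6 m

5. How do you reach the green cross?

turn right 93°, forward 5.3 m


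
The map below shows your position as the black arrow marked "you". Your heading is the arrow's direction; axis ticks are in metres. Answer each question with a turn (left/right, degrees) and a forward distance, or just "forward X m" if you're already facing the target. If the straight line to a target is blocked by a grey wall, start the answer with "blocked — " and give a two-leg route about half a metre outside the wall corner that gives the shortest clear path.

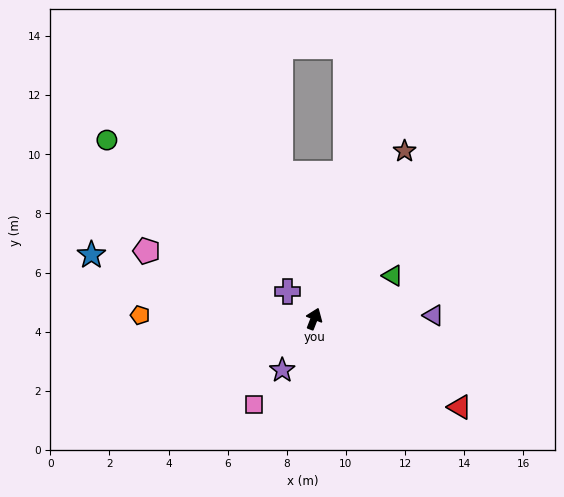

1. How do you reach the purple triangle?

turn right 67°, forward 4.0 m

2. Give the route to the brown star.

turn right 7°, forward 6.4 m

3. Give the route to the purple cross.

turn left 65°, forward 1.3 m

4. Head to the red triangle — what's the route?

turn right 100°, forward 5.8 m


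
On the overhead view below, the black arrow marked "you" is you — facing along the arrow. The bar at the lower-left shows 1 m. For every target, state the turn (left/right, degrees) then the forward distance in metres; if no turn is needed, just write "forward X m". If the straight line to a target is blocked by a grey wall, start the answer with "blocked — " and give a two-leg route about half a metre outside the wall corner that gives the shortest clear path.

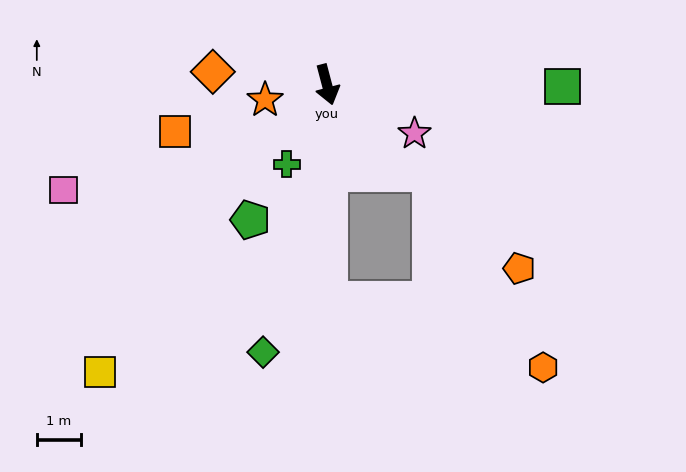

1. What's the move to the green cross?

turn right 42°, forward 2.0 m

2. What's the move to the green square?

turn left 75°, forward 5.4 m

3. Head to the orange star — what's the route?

turn right 91°, forward 1.4 m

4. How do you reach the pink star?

turn left 46°, forward 2.3 m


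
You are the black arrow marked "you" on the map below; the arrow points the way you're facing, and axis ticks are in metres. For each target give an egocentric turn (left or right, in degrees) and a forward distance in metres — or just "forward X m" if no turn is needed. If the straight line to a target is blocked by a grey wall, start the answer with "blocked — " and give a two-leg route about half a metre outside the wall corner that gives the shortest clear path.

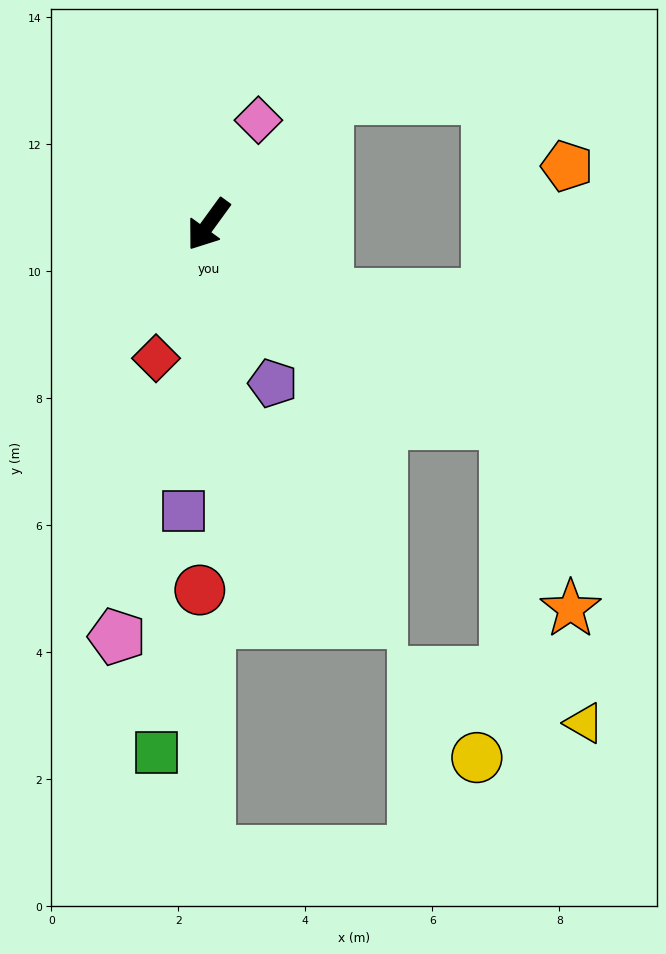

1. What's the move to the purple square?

turn left 31°, forward 4.5 m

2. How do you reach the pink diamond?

turn right 170°, forward 1.8 m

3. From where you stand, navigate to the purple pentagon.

turn left 58°, forward 2.7 m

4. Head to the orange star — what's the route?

blocked — turn left 92°, forward 5.6 m, then turn right 37°, forward 3.1 m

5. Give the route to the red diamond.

turn left 15°, forward 2.3 m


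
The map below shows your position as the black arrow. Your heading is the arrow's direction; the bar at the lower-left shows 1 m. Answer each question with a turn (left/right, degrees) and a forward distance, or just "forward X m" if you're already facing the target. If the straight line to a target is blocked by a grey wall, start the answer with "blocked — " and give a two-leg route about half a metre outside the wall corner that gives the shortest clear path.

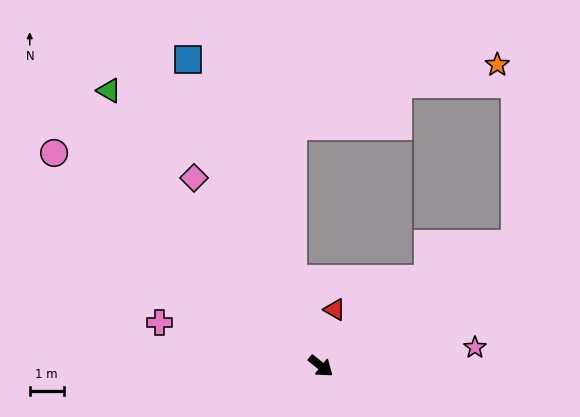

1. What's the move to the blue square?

turn left 152°, forward 9.8 m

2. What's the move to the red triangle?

turn left 115°, forward 1.7 m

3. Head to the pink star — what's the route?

turn left 46°, forward 4.6 m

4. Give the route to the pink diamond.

turn left 163°, forward 6.7 m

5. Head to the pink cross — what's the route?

turn right 156°, forward 4.9 m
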